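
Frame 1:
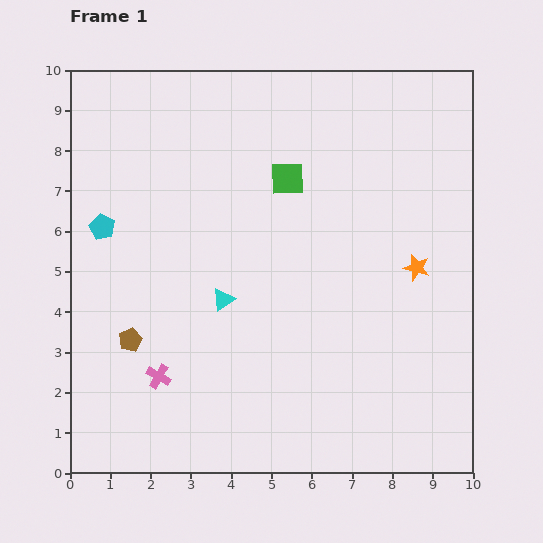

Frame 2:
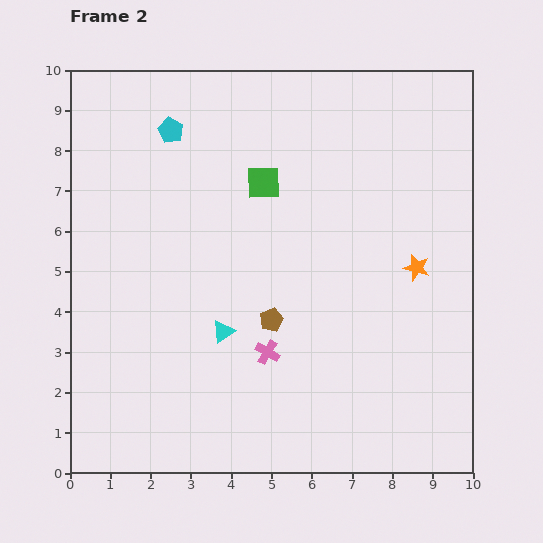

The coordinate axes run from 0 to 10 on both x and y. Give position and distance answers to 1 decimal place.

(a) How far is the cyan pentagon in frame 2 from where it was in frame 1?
2.9

The cyan pentagon moved from (0.8, 6.1) to (2.5, 8.5), a distance of √(1.7² + 2.4²) ≈ 2.9.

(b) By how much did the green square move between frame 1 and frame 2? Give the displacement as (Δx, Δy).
(-0.6, -0.1)

The green square was at (5.4, 7.3) in frame 1 and (4.8, 7.2) in frame 2.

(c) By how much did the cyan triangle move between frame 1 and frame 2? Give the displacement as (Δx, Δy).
(0.0, -0.8)

The cyan triangle was at (3.8, 4.3) in frame 1 and (3.8, 3.5) in frame 2.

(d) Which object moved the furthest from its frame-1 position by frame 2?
the brown pentagon

(moved 3.5; next 2.9)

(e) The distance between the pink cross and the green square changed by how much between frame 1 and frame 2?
-1.7

Distance in frame 1: 5.9. Distance in frame 2: 4.2.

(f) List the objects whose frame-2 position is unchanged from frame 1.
the orange star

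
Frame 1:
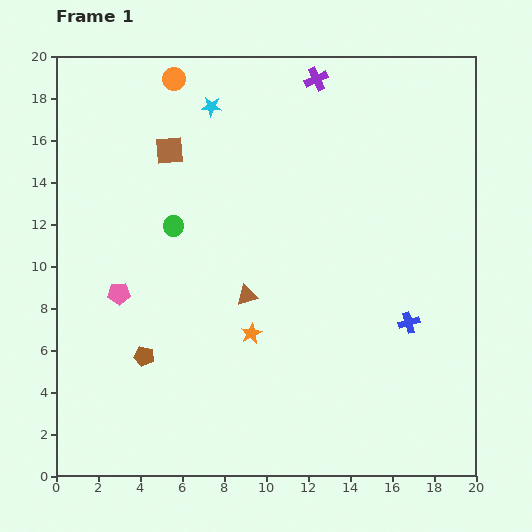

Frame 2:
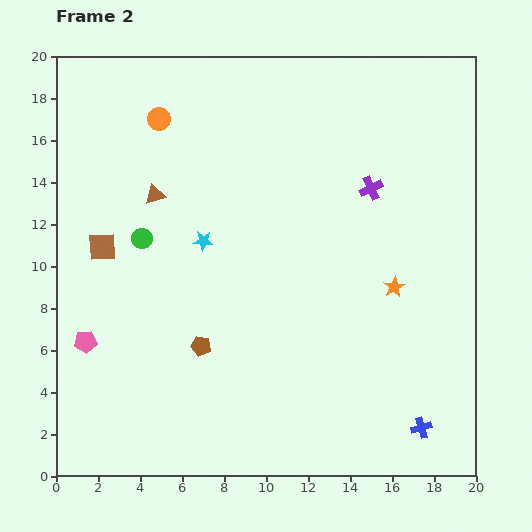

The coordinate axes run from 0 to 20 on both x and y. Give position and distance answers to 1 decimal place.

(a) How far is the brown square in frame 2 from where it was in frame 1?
5.6

The brown square moved from (5.4, 15.5) to (2.2, 10.9), a distance of √(3.2² + 4.6²) ≈ 5.6.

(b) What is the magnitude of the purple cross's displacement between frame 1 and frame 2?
5.8

The purple cross moved from (12.4, 18.9) to (15.0, 13.7), a distance of √(2.6² + 5.2²) ≈ 5.8.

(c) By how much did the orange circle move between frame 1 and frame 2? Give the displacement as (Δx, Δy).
(-0.7, -1.9)

The orange circle was at (5.6, 18.9) in frame 1 and (4.9, 17.0) in frame 2.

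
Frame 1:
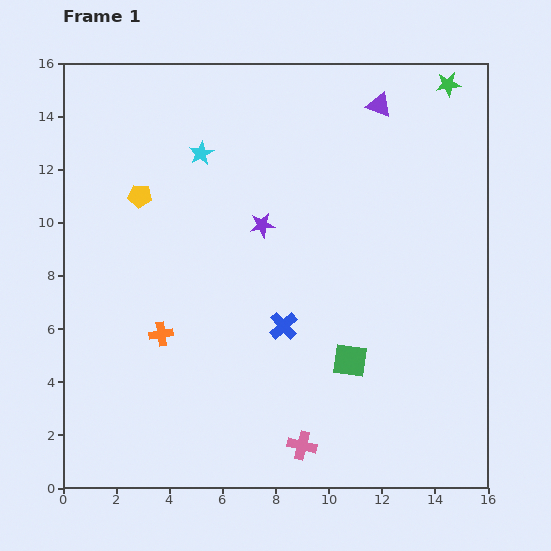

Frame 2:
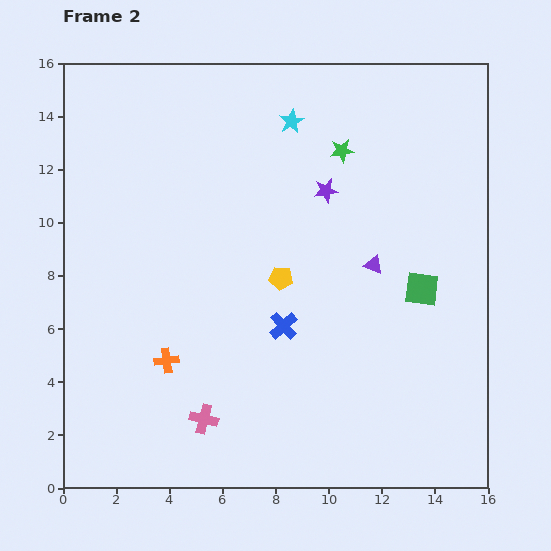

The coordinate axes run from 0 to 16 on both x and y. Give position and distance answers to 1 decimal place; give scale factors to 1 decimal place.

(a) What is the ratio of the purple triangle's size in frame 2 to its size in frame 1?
0.8×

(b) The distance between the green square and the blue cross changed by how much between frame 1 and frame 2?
+2.6

Distance in frame 1: 2.8. Distance in frame 2: 5.4.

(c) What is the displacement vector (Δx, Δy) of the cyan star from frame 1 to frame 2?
(3.4, 1.2)

The cyan star was at (5.2, 12.6) in frame 1 and (8.6, 13.8) in frame 2.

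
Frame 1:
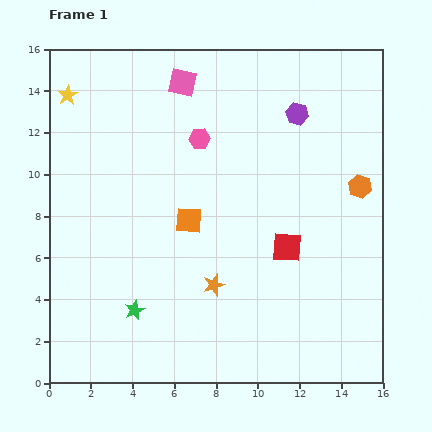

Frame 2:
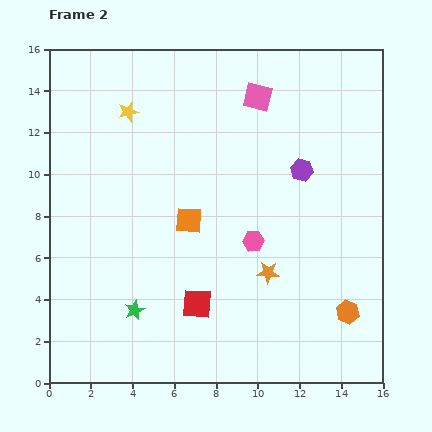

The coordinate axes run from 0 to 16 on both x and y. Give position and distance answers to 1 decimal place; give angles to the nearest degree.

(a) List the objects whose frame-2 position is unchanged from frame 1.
the green star, the orange square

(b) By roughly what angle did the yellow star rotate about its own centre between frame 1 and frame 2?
18° clockwise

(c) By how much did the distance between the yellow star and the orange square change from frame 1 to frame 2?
-2.3

Distance in frame 1: 8.3. Distance in frame 2: 6.0.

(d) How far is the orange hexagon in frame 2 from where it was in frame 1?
6.0

The orange hexagon moved from (14.9, 9.4) to (14.3, 3.4), a distance of √(0.6² + 6.0²) ≈ 6.0.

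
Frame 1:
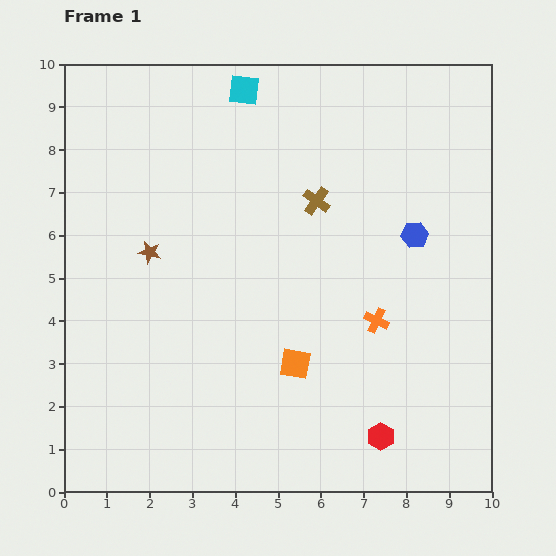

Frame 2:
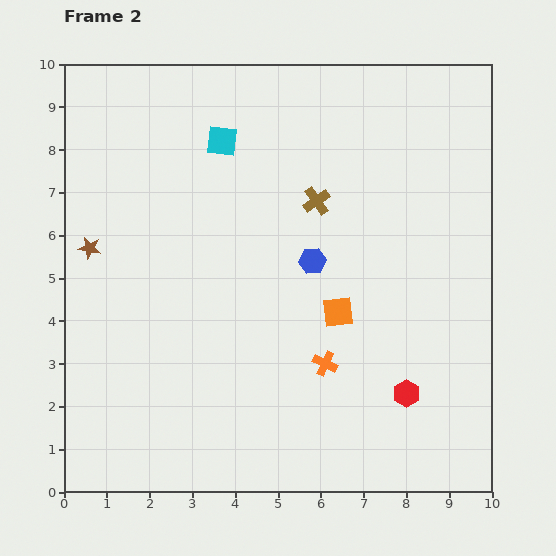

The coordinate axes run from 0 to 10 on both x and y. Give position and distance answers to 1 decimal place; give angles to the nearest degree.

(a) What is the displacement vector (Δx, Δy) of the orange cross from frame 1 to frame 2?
(-1.2, -1.0)

The orange cross was at (7.3, 4.0) in frame 1 and (6.1, 3.0) in frame 2.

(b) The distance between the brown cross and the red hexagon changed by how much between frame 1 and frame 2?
-0.7

Distance in frame 1: 5.7. Distance in frame 2: 5.0.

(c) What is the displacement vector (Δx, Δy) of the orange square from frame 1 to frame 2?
(1.0, 1.2)

The orange square was at (5.4, 3.0) in frame 1 and (6.4, 4.2) in frame 2.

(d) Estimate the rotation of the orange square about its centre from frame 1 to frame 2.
17° counter-clockwise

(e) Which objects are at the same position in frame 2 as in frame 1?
the brown cross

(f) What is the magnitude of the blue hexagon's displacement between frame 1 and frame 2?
2.5

The blue hexagon moved from (8.2, 6.0) to (5.8, 5.4), a distance of √(2.4² + 0.6²) ≈ 2.5.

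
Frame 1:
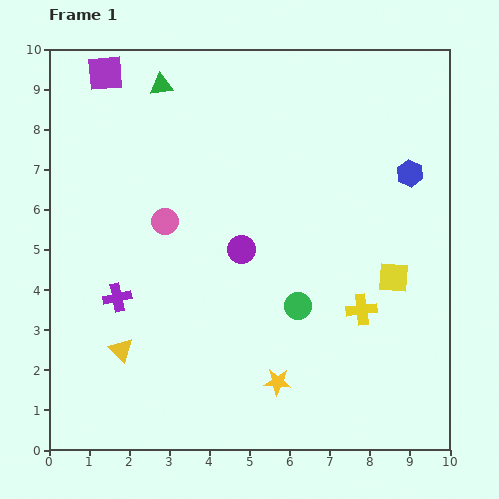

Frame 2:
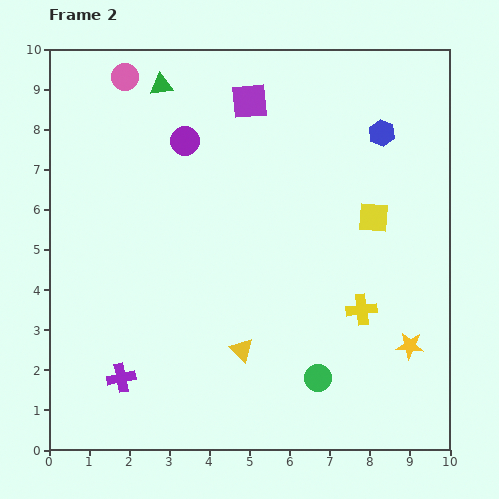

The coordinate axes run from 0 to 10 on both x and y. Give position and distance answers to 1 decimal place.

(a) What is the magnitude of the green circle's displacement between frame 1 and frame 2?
1.9

The green circle moved from (6.2, 3.6) to (6.7, 1.8), a distance of √(0.5² + 1.8²) ≈ 1.9.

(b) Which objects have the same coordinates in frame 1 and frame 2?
the yellow cross, the green triangle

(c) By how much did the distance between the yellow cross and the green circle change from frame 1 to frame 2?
+0.4

Distance in frame 1: 1.6. Distance in frame 2: 2.0.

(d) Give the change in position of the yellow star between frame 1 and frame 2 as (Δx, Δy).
(3.3, 0.9)

The yellow star was at (5.7, 1.7) in frame 1 and (9.0, 2.6) in frame 2.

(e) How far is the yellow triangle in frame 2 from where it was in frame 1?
3.0

The yellow triangle moved from (1.8, 2.5) to (4.8, 2.5), a distance of √(3.0² + 0.0²) ≈ 3.0.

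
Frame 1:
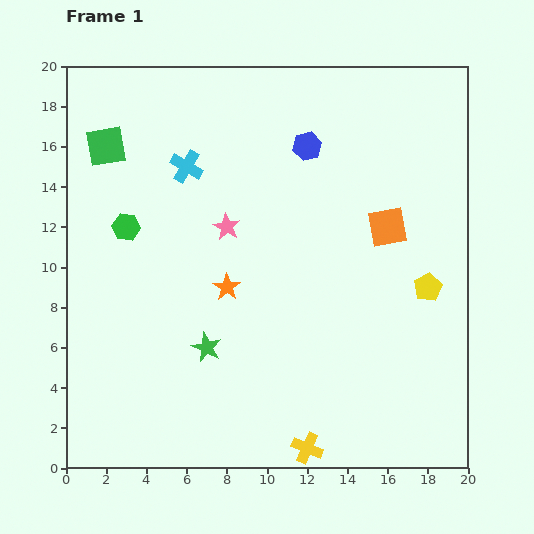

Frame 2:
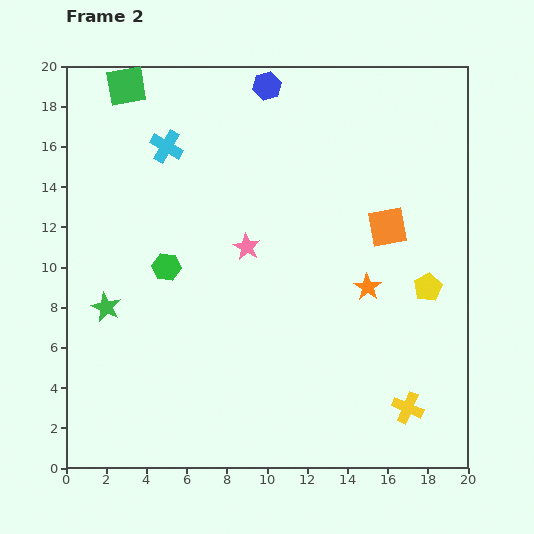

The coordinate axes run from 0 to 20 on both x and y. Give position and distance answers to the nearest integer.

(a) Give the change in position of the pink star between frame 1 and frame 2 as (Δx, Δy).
(1, -1)

The pink star was at (8, 12) in frame 1 and (9, 11) in frame 2.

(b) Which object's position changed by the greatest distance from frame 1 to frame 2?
the orange star

(moved 7; next 5)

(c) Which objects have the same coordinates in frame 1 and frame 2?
the orange square, the yellow pentagon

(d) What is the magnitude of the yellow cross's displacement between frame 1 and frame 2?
5

The yellow cross moved from (12, 1) to (17, 3), a distance of √(5² + 2²) ≈ 5.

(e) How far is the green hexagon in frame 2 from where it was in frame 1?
3

The green hexagon moved from (3, 12) to (5, 10), a distance of √(2² + 2²) ≈ 3.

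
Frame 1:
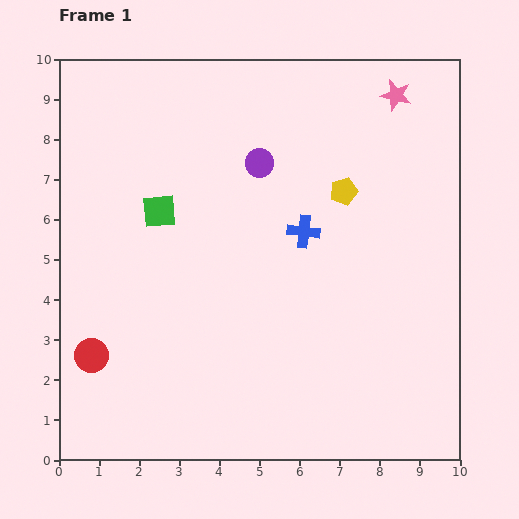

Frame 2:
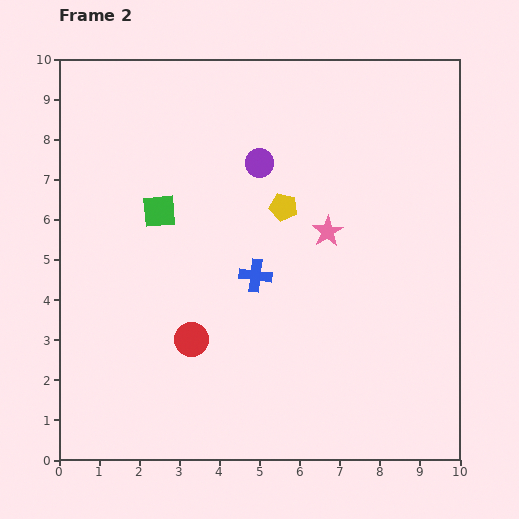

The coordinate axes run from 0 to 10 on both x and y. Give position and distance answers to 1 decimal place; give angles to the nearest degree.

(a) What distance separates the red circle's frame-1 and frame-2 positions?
2.5

The red circle moved from (0.8, 2.6) to (3.3, 3.0), a distance of √(2.5² + 0.4²) ≈ 2.5.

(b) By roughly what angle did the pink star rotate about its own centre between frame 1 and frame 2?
27° clockwise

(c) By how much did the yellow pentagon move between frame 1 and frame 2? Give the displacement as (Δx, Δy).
(-1.5, -0.4)

The yellow pentagon was at (7.1, 6.7) in frame 1 and (5.6, 6.3) in frame 2.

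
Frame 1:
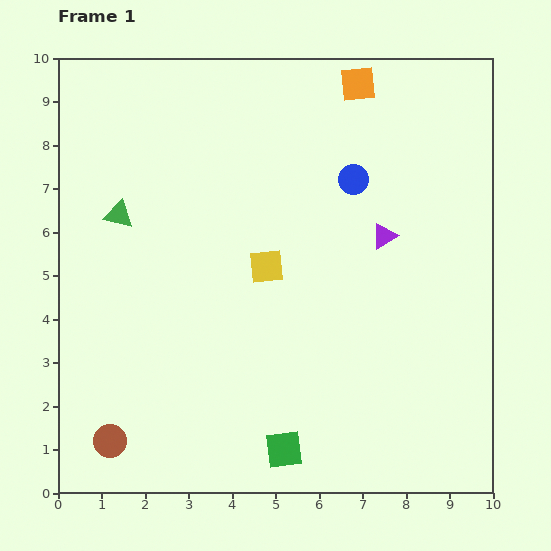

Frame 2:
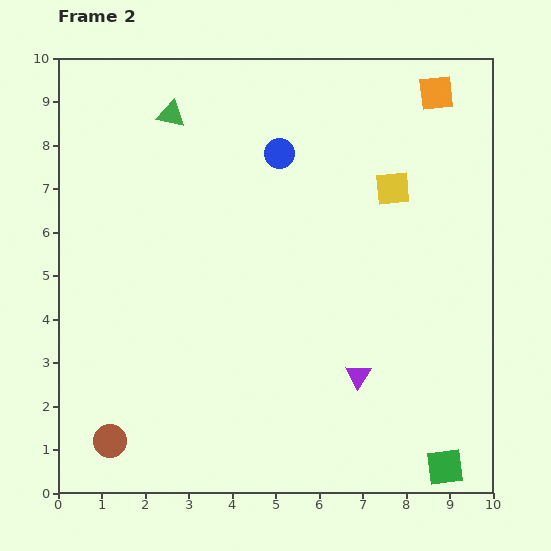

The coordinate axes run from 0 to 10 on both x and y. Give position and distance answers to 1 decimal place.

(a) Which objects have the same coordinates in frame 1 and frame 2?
the brown circle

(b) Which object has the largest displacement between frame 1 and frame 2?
the green square

(moved 3.7; next 3.4)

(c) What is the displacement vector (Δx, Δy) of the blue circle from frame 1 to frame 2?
(-1.7, 0.6)

The blue circle was at (6.8, 7.2) in frame 1 and (5.1, 7.8) in frame 2.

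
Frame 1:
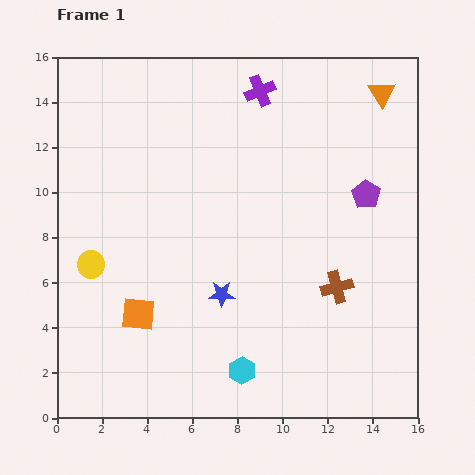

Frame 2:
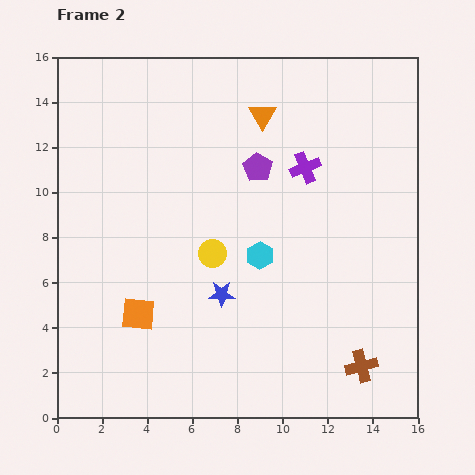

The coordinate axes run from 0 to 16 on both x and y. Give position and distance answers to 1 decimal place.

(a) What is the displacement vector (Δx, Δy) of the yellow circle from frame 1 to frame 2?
(5.4, 0.5)

The yellow circle was at (1.5, 6.8) in frame 1 and (6.9, 7.3) in frame 2.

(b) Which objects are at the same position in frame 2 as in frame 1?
the orange square, the blue star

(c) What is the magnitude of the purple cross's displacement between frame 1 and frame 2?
3.9

The purple cross moved from (9.0, 14.5) to (11.0, 11.1), a distance of √(2.0² + 3.4²) ≈ 3.9.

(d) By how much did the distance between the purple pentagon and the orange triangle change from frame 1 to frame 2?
-2.3

Distance in frame 1: 4.6. Distance in frame 2: 2.3.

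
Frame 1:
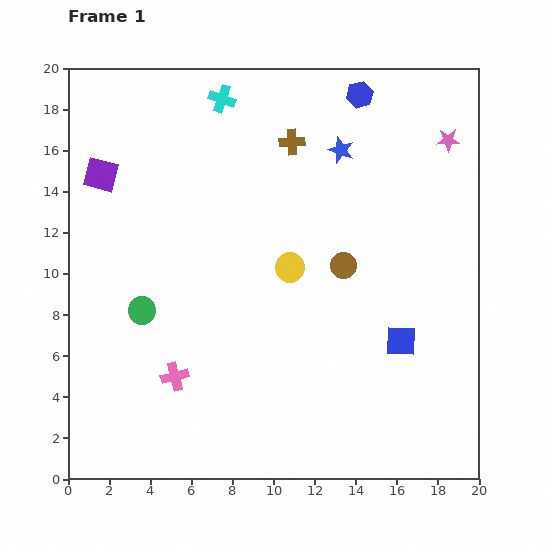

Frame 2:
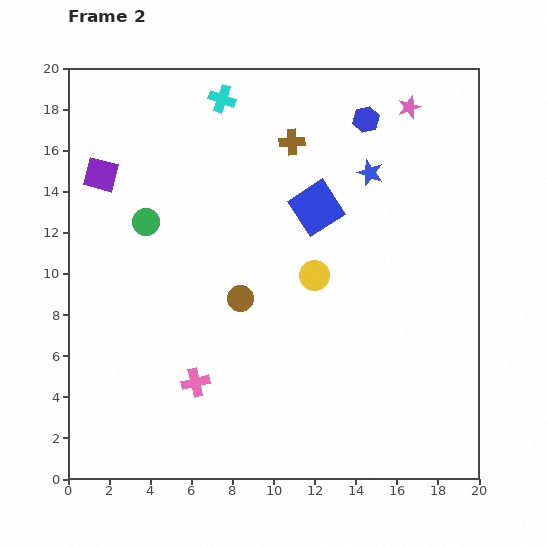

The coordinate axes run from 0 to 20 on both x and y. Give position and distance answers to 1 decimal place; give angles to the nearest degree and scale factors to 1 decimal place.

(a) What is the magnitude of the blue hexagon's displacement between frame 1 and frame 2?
1.2

The blue hexagon moved from (14.2, 18.7) to (14.5, 17.5), a distance of √(0.3² + 1.2²) ≈ 1.2.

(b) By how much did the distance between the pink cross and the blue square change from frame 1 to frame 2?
-0.8

Distance in frame 1: 11.1. Distance in frame 2: 10.3.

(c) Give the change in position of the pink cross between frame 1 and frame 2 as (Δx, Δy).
(1.0, -0.3)

The pink cross was at (5.2, 5.0) in frame 1 and (6.2, 4.7) in frame 2.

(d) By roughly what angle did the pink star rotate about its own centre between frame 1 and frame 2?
17° counter-clockwise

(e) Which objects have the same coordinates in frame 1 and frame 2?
the purple square, the cyan cross, the brown cross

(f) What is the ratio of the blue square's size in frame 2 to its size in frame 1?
1.6×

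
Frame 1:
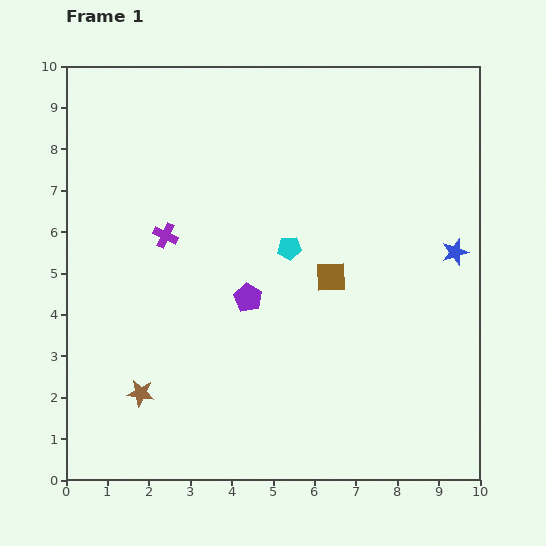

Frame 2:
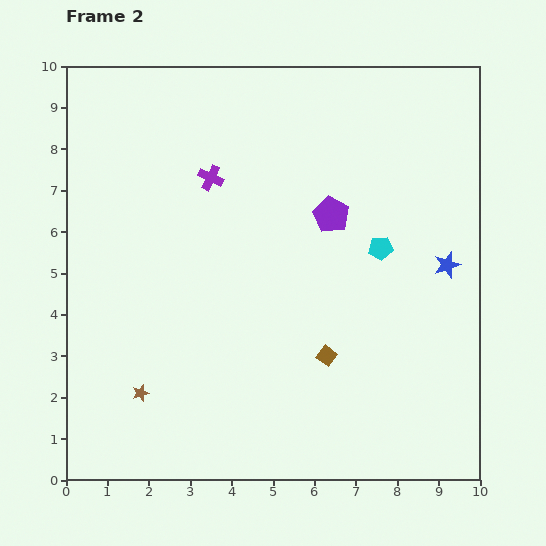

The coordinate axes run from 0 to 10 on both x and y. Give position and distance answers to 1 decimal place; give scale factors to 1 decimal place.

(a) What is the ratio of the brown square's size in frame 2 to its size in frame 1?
0.6×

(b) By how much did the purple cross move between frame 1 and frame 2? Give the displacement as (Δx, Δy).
(1.1, 1.4)

The purple cross was at (2.4, 5.9) in frame 1 and (3.5, 7.3) in frame 2.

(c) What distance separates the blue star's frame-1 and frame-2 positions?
0.4

The blue star moved from (9.4, 5.5) to (9.2, 5.2), a distance of √(0.2² + 0.3²) ≈ 0.4.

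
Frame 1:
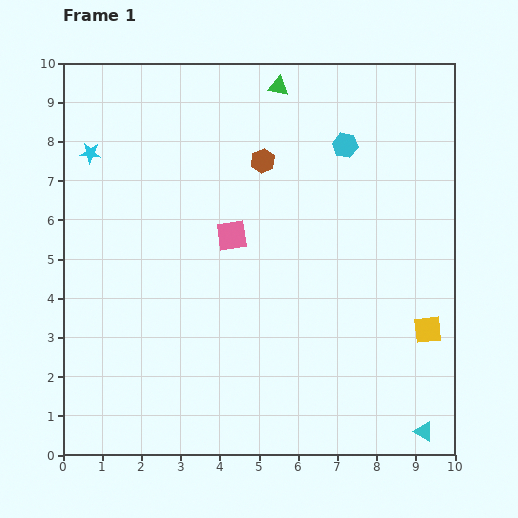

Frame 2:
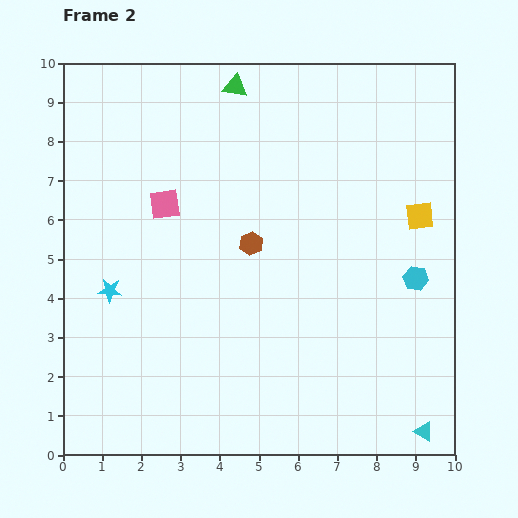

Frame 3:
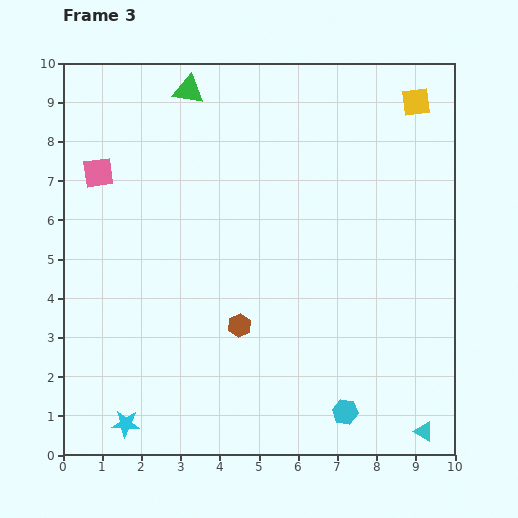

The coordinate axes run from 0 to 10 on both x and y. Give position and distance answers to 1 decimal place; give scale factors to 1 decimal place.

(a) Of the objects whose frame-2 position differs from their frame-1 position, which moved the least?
the green triangle

(moved 1.1)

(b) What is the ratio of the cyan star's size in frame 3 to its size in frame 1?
1.3×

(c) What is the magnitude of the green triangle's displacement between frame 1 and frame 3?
2.3

The green triangle moved from (5.5, 9.4) to (3.2, 9.3), a distance of √(2.3² + 0.1²) ≈ 2.3.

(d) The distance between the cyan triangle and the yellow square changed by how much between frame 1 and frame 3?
+5.8

Distance in frame 1: 2.6. Distance in frame 3: 8.4.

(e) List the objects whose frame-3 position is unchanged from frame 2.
the cyan triangle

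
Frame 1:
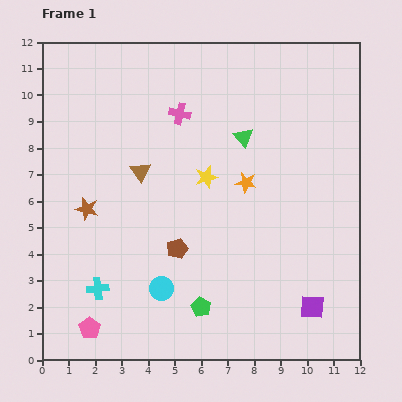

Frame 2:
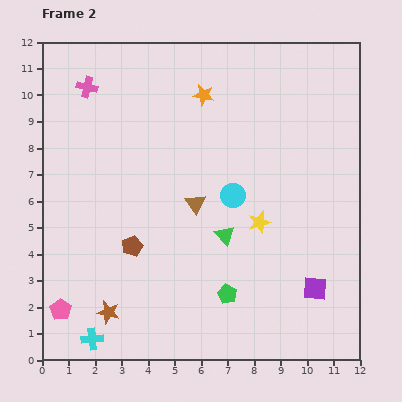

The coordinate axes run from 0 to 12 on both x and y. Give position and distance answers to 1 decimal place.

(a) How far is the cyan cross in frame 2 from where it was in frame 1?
1.9

The cyan cross moved from (2.1, 2.7) to (1.9, 0.8), a distance of √(0.2² + 1.9²) ≈ 1.9.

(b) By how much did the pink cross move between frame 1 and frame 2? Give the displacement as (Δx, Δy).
(-3.5, 1.0)

The pink cross was at (5.2, 9.3) in frame 1 and (1.7, 10.3) in frame 2.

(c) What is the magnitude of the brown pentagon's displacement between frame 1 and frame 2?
1.7

The brown pentagon moved from (5.1, 4.2) to (3.4, 4.3), a distance of √(1.7² + 0.1²) ≈ 1.7.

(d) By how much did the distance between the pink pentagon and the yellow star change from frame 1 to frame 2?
+1.0

Distance in frame 1: 7.2. Distance in frame 2: 8.2.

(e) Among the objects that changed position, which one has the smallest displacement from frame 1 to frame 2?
the purple square

(moved 0.7)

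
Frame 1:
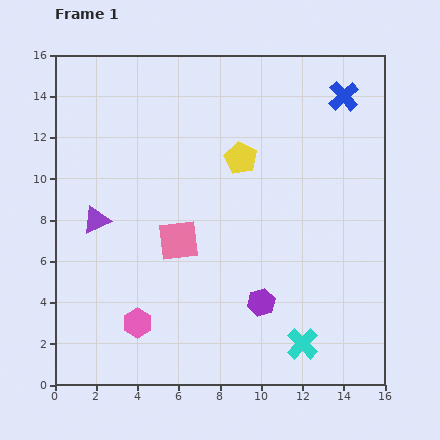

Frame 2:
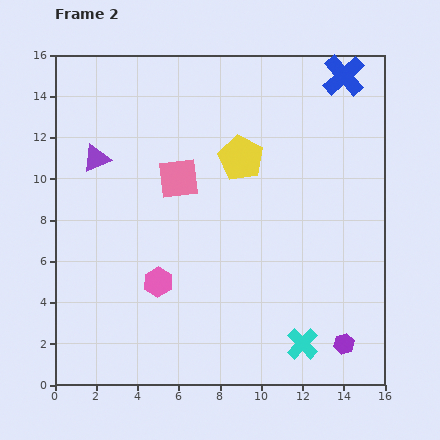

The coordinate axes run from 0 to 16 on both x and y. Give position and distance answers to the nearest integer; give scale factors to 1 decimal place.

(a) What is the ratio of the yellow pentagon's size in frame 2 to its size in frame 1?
1.4×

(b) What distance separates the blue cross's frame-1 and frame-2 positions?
1

The blue cross moved from (14, 14) to (14, 15), a distance of √(0² + 1²) ≈ 1.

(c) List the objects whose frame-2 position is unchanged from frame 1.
the yellow pentagon, the cyan cross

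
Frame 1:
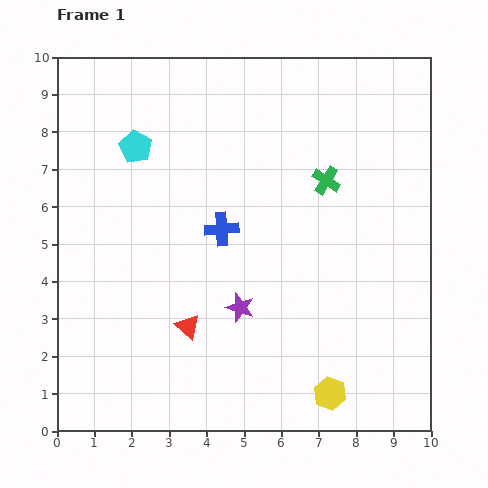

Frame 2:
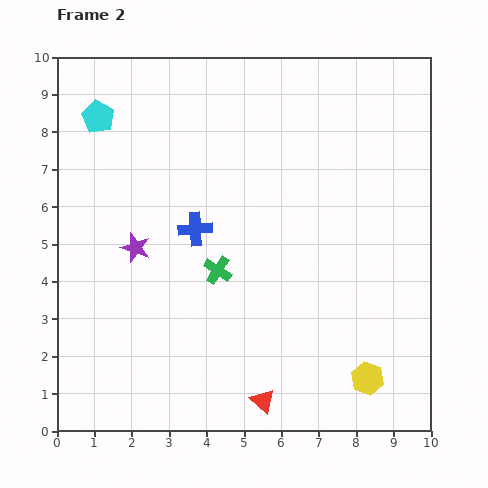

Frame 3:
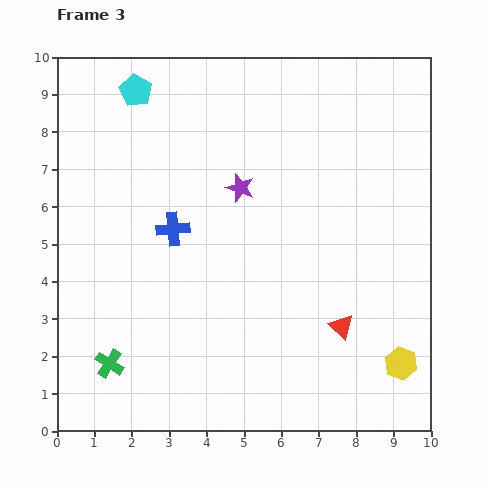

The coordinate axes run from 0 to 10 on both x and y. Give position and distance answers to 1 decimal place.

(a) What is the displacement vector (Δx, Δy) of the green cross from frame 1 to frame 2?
(-2.9, -2.4)

The green cross was at (7.2, 6.7) in frame 1 and (4.3, 4.3) in frame 2.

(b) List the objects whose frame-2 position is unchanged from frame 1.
none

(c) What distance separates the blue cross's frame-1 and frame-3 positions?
1.3

The blue cross moved from (4.4, 5.4) to (3.1, 5.4), a distance of √(1.3² + 0.0²) ≈ 1.3.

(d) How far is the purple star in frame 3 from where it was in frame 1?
3.2

The purple star moved from (4.9, 3.3) to (4.9, 6.5), a distance of √(0.0² + 3.2²) ≈ 3.2.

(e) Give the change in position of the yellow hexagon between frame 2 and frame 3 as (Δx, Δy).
(0.9, 0.4)

The yellow hexagon was at (8.3, 1.4) in frame 2 and (9.2, 1.8) in frame 3.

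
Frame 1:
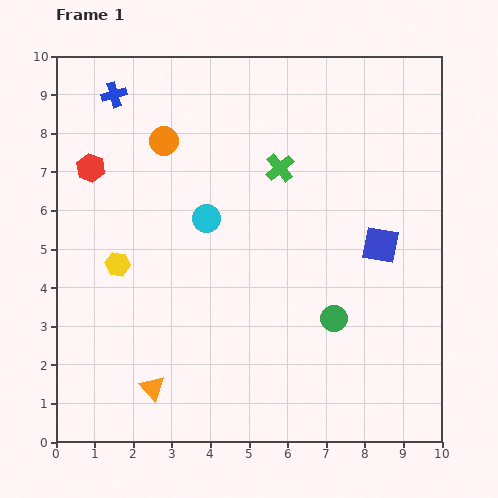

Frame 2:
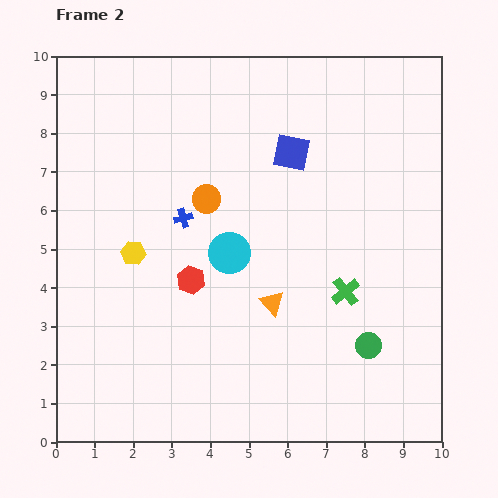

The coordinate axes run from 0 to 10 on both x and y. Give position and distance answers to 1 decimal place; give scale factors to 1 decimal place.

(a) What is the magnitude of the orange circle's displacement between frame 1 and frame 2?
1.9

The orange circle moved from (2.8, 7.8) to (3.9, 6.3), a distance of √(1.1² + 1.5²) ≈ 1.9.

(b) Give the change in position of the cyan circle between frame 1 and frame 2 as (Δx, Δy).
(0.6, -0.9)

The cyan circle was at (3.9, 5.8) in frame 1 and (4.5, 4.9) in frame 2.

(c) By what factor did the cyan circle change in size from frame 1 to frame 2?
1.5×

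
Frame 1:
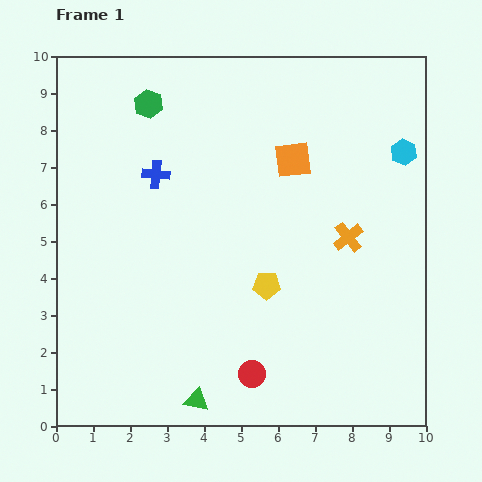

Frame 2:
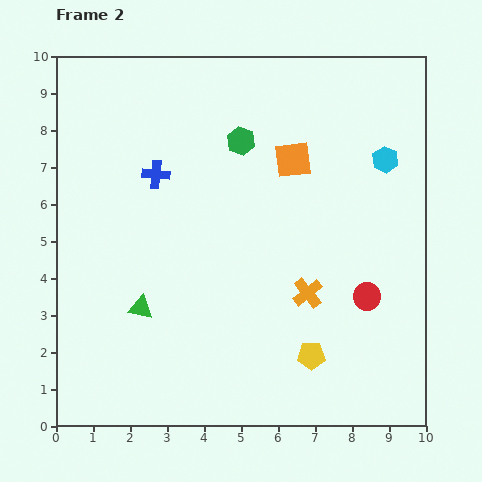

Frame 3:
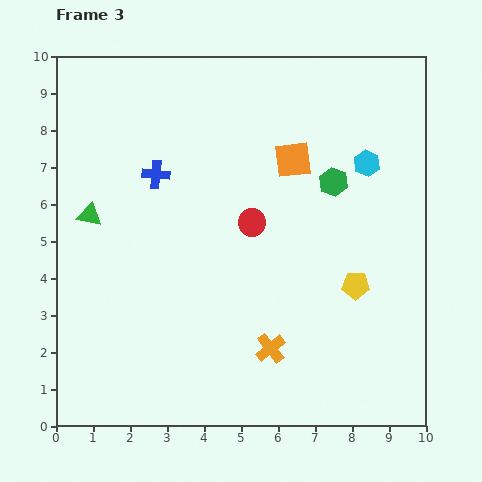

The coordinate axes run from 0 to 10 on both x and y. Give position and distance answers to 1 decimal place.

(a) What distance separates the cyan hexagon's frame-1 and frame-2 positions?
0.5

The cyan hexagon moved from (9.4, 7.4) to (8.9, 7.2), a distance of √(0.5² + 0.2²) ≈ 0.5.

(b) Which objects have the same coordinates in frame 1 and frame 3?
the orange square, the blue cross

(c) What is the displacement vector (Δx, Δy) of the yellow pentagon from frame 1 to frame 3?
(2.4, 0.0)

The yellow pentagon was at (5.7, 3.8) in frame 1 and (8.1, 3.8) in frame 3.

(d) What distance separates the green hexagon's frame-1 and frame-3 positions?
5.4

The green hexagon moved from (2.5, 8.7) to (7.5, 6.6), a distance of √(5.0² + 2.1²) ≈ 5.4.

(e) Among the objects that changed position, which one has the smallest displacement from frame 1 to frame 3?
the cyan hexagon

(moved 1.0)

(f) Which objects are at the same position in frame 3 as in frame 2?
the orange square, the blue cross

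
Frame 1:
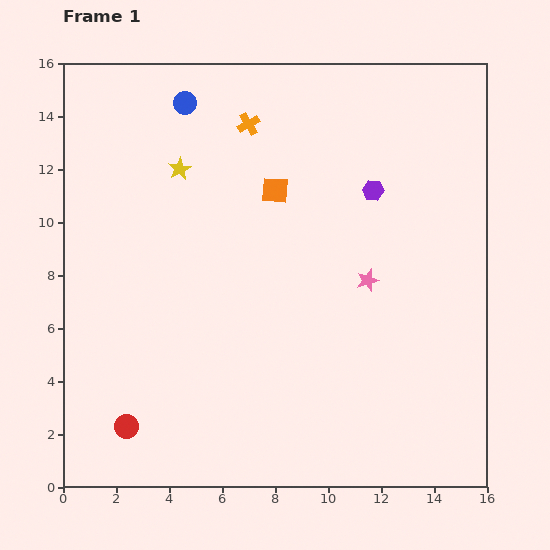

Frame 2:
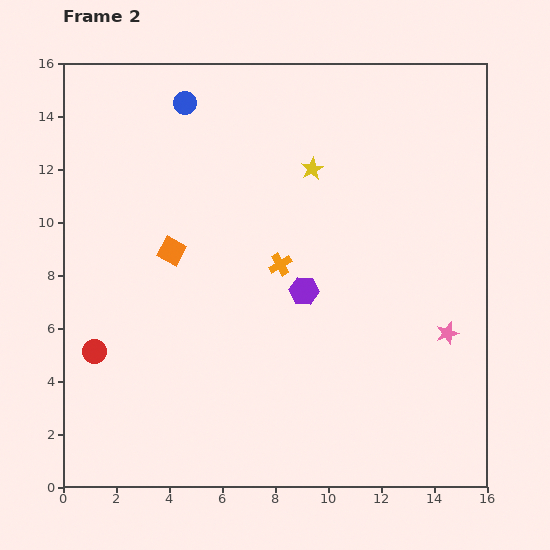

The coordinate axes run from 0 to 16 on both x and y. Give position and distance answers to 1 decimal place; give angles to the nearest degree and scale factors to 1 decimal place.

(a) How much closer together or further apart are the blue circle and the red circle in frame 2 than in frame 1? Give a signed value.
-2.4

Distance in frame 1: 12.4. Distance in frame 2: 10.0.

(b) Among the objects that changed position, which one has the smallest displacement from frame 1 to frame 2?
the red circle

(moved 3.0)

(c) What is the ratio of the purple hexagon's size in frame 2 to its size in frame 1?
1.4×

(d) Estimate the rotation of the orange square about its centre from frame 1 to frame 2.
24° clockwise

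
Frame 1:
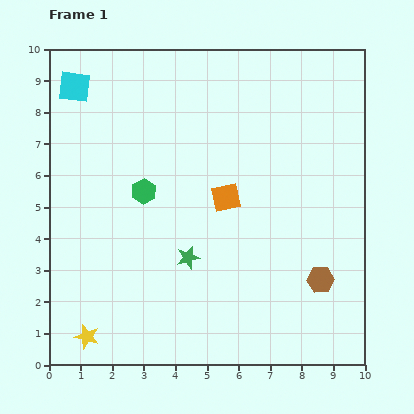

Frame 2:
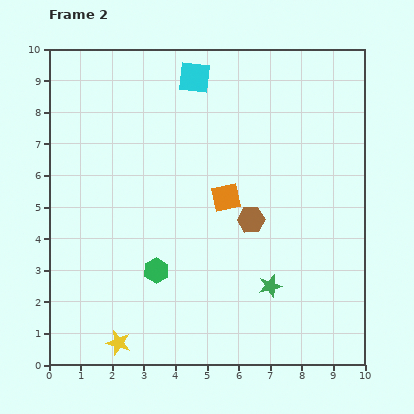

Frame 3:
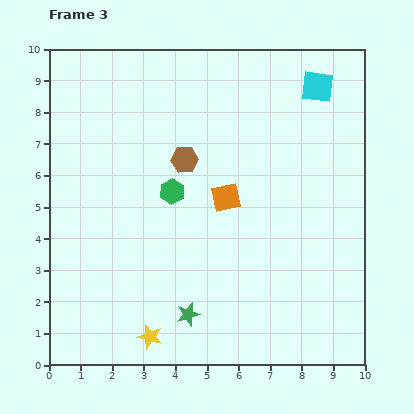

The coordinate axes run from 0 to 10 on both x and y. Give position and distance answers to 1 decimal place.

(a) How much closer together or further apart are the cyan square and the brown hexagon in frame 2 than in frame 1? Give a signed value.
-5.1

Distance in frame 1: 9.9. Distance in frame 2: 4.8.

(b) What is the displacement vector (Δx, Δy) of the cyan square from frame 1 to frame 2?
(3.8, 0.3)

The cyan square was at (0.8, 8.8) in frame 1 and (4.6, 9.1) in frame 2.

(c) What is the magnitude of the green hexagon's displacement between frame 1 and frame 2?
2.5

The green hexagon moved from (3.0, 5.5) to (3.4, 3.0), a distance of √(0.4² + 2.5²) ≈ 2.5.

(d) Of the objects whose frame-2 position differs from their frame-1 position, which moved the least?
the yellow star

(moved 1.0)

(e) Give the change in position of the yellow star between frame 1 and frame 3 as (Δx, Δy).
(2.0, 0.0)

The yellow star was at (1.2, 0.9) in frame 1 and (3.2, 0.9) in frame 3.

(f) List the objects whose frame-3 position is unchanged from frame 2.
the orange square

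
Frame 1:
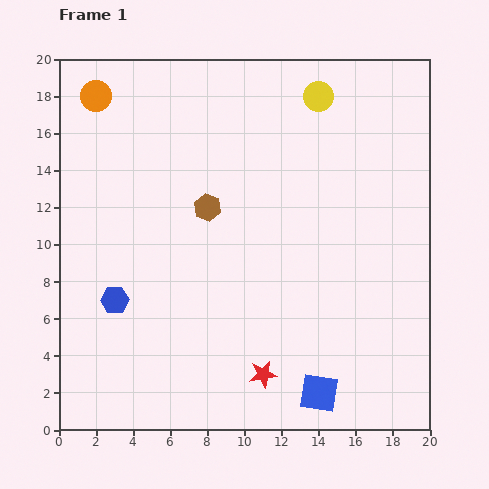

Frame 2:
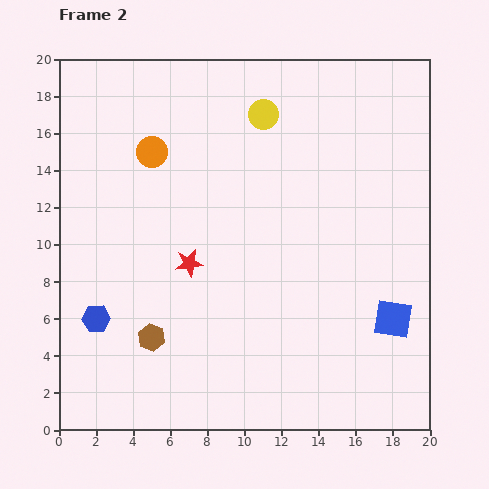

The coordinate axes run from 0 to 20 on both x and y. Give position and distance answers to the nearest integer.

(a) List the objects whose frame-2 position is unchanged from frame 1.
none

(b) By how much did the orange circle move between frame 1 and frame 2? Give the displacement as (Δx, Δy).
(3, -3)

The orange circle was at (2, 18) in frame 1 and (5, 15) in frame 2.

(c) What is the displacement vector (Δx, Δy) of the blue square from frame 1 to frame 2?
(4, 4)

The blue square was at (14, 2) in frame 1 and (18, 6) in frame 2.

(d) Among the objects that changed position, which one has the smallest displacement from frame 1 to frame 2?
the blue hexagon

(moved 1)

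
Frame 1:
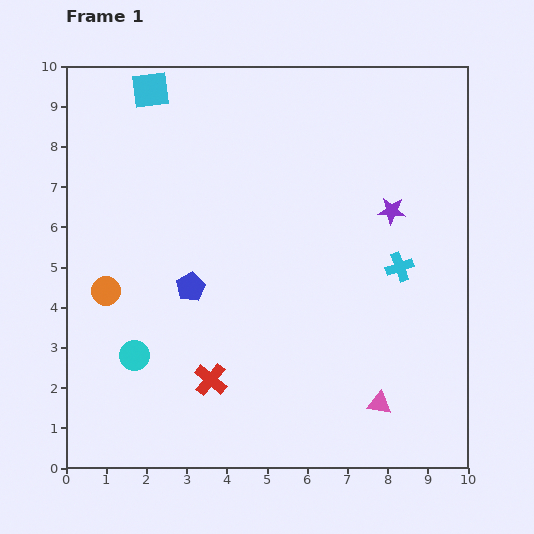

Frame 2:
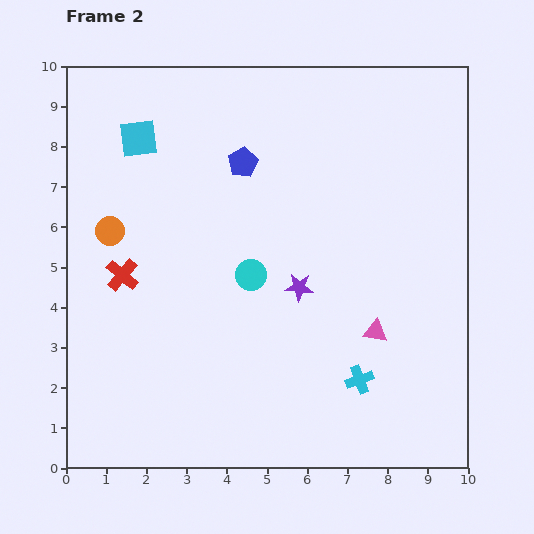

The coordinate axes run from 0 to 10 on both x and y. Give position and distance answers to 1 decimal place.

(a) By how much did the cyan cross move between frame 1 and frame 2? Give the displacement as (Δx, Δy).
(-1.0, -2.8)

The cyan cross was at (8.3, 5.0) in frame 1 and (7.3, 2.2) in frame 2.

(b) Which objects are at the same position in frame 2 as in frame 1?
none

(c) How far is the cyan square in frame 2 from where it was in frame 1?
1.2

The cyan square moved from (2.1, 9.4) to (1.8, 8.2), a distance of √(0.3² + 1.2²) ≈ 1.2.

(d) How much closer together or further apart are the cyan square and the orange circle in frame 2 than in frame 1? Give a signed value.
-2.7

Distance in frame 1: 5.1. Distance in frame 2: 2.4.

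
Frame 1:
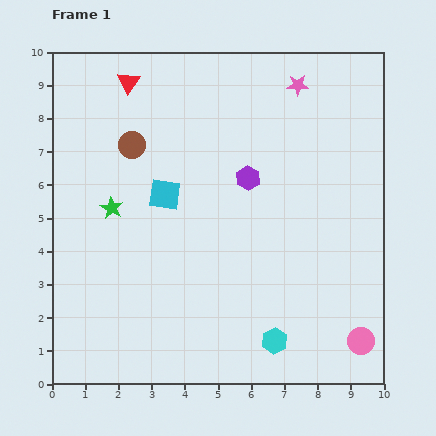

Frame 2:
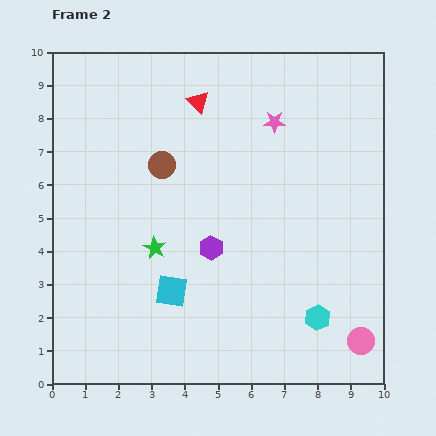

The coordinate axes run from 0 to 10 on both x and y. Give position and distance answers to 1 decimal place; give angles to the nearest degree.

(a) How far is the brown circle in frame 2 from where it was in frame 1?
1.1

The brown circle moved from (2.4, 7.2) to (3.3, 6.6), a distance of √(0.9² + 0.6²) ≈ 1.1.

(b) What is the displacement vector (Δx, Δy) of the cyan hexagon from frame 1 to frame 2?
(1.3, 0.7)

The cyan hexagon was at (6.7, 1.3) in frame 1 and (8.0, 2.0) in frame 2.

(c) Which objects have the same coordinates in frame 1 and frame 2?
the pink circle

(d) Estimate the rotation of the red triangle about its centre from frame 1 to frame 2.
20° counter-clockwise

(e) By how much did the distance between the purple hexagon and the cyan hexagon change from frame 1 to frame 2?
-1.2

Distance in frame 1: 5.0. Distance in frame 2: 3.8.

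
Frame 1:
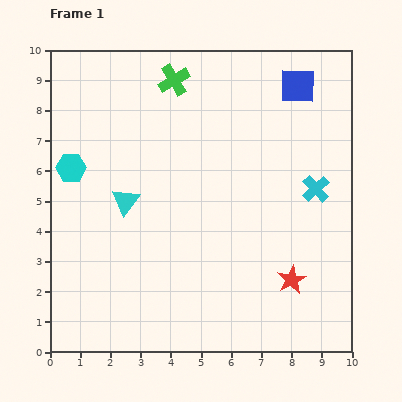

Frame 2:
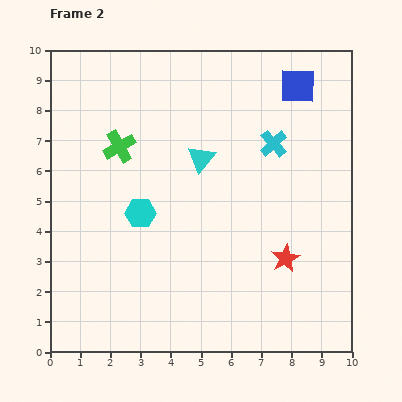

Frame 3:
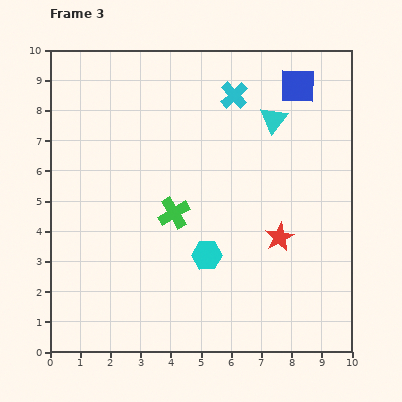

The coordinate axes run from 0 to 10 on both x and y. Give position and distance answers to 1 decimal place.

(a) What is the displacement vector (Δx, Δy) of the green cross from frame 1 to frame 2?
(-1.8, -2.2)

The green cross was at (4.1, 9.0) in frame 1 and (2.3, 6.8) in frame 2.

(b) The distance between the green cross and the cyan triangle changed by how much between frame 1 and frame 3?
+0.2

Distance in frame 1: 4.3. Distance in frame 3: 4.5.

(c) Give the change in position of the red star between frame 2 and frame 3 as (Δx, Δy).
(-0.2, 0.7)

The red star was at (7.8, 3.1) in frame 2 and (7.6, 3.8) in frame 3.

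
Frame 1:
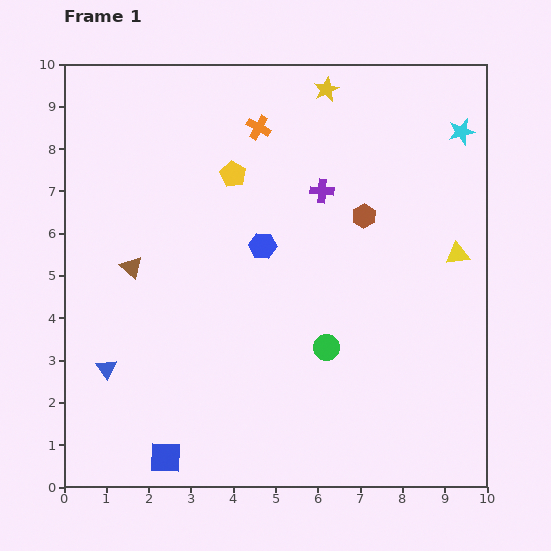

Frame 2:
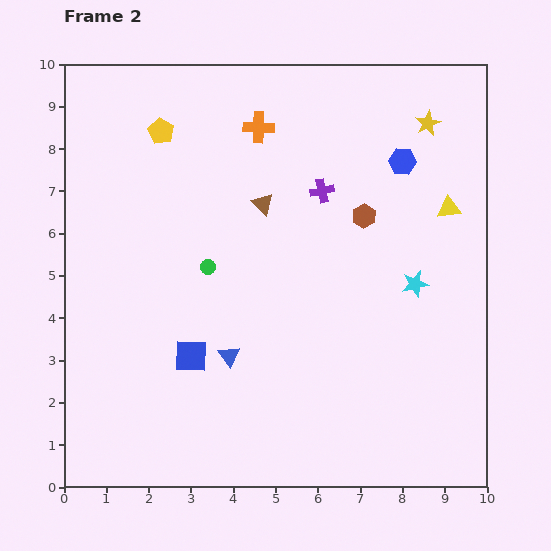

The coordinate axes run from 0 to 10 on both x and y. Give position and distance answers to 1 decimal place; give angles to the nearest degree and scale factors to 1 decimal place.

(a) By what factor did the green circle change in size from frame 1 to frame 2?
0.6×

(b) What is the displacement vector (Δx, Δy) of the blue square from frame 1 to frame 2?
(0.6, 2.4)

The blue square was at (2.4, 0.7) in frame 1 and (3.0, 3.1) in frame 2.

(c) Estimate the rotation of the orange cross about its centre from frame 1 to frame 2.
27° counter-clockwise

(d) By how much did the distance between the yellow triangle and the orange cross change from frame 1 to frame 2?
-0.7

Distance in frame 1: 5.6. Distance in frame 2: 4.9.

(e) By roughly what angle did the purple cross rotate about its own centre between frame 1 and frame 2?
15° counter-clockwise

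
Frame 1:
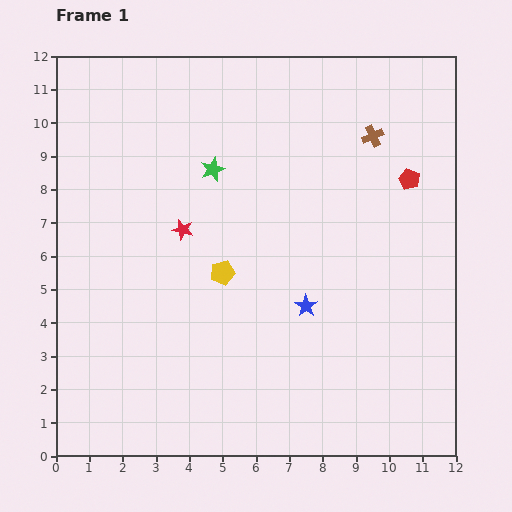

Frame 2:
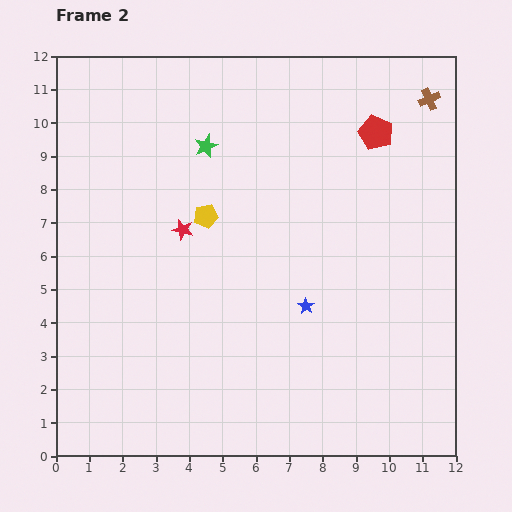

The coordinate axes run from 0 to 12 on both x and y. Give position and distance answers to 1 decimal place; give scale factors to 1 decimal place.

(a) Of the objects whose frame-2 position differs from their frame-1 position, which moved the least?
the green star

(moved 0.7)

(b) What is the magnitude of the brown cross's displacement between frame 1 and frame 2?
2.0

The brown cross moved from (9.5, 9.6) to (11.2, 10.7), a distance of √(1.7² + 1.1²) ≈ 2.0.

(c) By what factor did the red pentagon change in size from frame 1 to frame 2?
1.6×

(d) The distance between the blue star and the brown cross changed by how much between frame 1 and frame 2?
+1.7

Distance in frame 1: 5.5. Distance in frame 2: 7.2.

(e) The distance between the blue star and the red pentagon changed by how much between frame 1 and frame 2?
+0.7

Distance in frame 1: 4.9. Distance in frame 2: 5.6.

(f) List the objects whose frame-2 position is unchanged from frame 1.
the blue star, the red star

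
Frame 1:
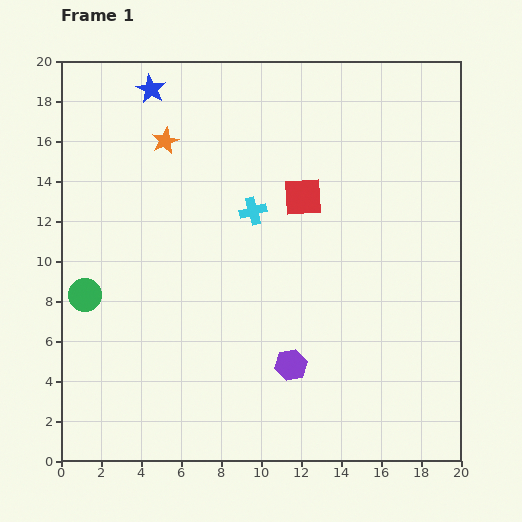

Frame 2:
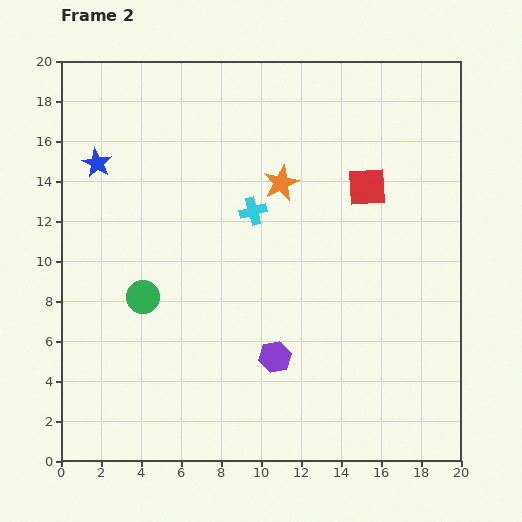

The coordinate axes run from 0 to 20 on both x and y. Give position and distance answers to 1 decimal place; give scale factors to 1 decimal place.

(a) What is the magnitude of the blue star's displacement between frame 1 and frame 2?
4.6

The blue star moved from (4.5, 18.6) to (1.8, 14.9), a distance of √(2.7² + 3.7²) ≈ 4.6.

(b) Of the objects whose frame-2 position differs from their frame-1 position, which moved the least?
the purple hexagon

(moved 0.9)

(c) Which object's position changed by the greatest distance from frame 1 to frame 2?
the orange star

(moved 6.2; next 4.6)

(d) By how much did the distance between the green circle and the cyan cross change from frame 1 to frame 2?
-2.4

Distance in frame 1: 9.4. Distance in frame 2: 7.0.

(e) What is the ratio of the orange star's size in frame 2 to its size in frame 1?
1.3×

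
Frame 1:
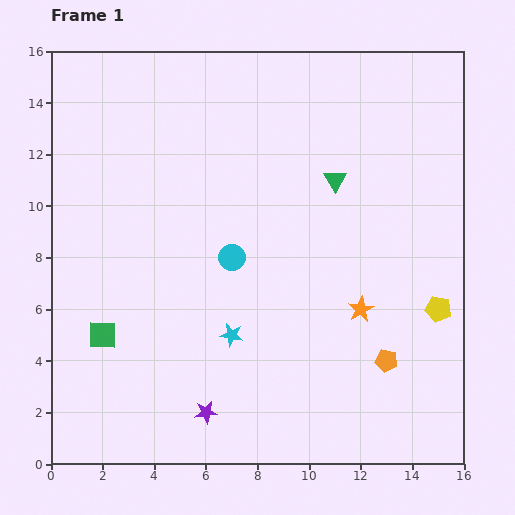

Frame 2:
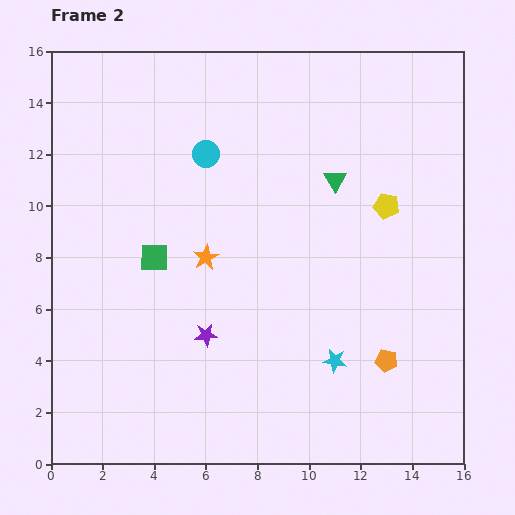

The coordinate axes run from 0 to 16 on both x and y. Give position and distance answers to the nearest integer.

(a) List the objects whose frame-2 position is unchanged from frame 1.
the orange pentagon, the green triangle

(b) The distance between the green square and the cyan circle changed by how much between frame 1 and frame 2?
-2

Distance in frame 1: 6. Distance in frame 2: 4.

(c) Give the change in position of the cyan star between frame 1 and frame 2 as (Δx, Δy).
(4, -1)

The cyan star was at (7, 5) in frame 1 and (11, 4) in frame 2.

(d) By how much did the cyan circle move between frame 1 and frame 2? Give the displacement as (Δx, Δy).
(-1, 4)

The cyan circle was at (7, 8) in frame 1 and (6, 12) in frame 2.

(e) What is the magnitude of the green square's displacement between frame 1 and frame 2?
4

The green square moved from (2, 5) to (4, 8), a distance of √(2² + 3²) ≈ 4.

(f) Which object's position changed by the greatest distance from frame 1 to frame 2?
the orange star

(moved 6; next 4)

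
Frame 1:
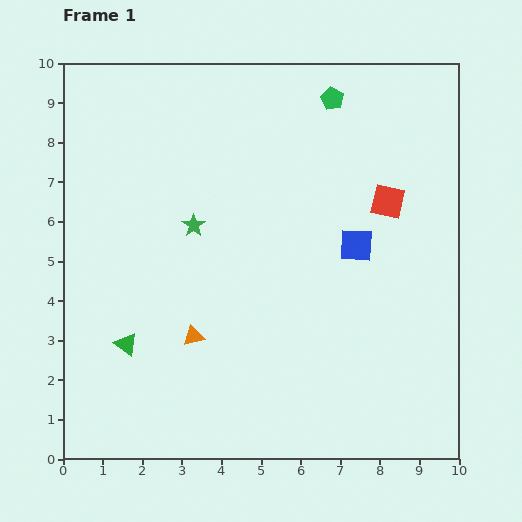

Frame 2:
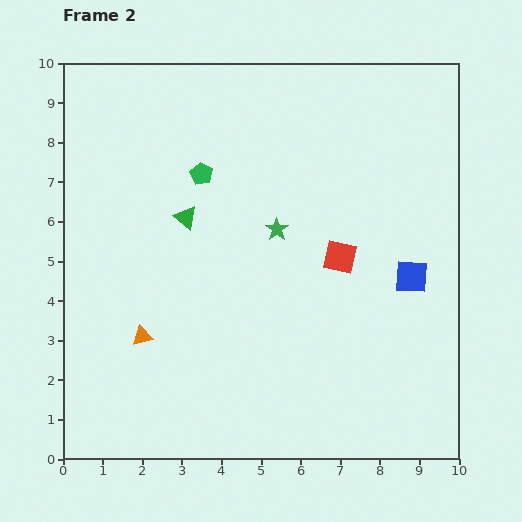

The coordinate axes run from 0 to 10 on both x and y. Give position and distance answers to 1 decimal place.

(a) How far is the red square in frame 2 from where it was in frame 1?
1.8

The red square moved from (8.2, 6.5) to (7.0, 5.1), a distance of √(1.2² + 1.4²) ≈ 1.8.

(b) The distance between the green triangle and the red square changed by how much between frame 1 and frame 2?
-3.5

Distance in frame 1: 7.5. Distance in frame 2: 4.0.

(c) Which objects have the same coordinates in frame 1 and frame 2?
none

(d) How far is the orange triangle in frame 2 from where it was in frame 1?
1.3

The orange triangle moved from (3.3, 3.1) to (2.0, 3.1), a distance of √(1.3² + 0.0²) ≈ 1.3.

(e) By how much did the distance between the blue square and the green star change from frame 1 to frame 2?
-0.5

Distance in frame 1: 4.1. Distance in frame 2: 3.6.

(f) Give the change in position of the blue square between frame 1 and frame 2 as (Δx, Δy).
(1.4, -0.8)

The blue square was at (7.4, 5.4) in frame 1 and (8.8, 4.6) in frame 2.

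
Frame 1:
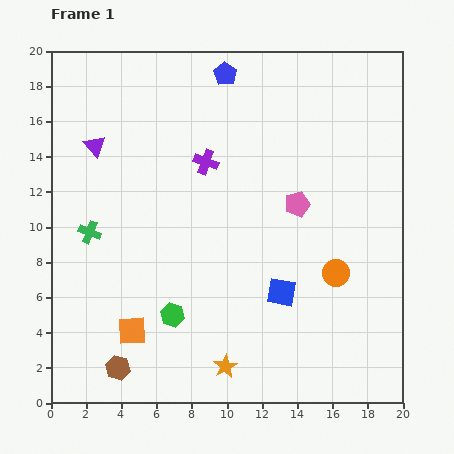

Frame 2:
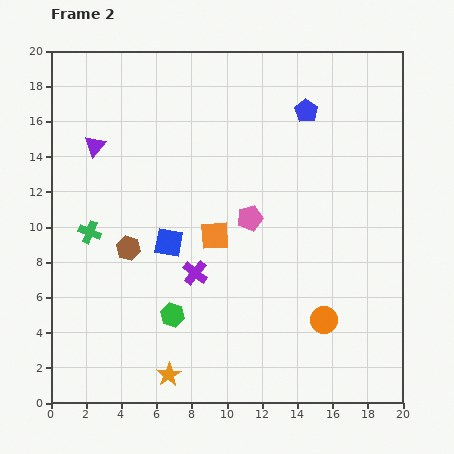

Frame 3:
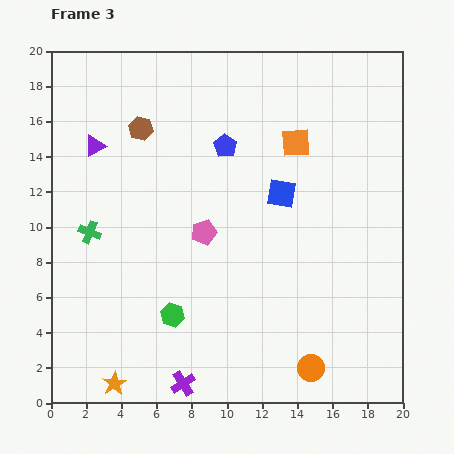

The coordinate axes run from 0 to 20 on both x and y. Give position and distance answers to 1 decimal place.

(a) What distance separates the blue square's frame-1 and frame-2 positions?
7.0

The blue square moved from (13.1, 6.3) to (6.7, 9.1), a distance of √(6.4² + 2.8²) ≈ 7.0.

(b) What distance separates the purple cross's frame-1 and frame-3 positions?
12.7

The purple cross moved from (8.8, 13.7) to (7.5, 1.1), a distance of √(1.3² + 12.6²) ≈ 12.7.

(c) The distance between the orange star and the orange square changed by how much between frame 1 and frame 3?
+11.4

Distance in frame 1: 5.7. Distance in frame 3: 17.1.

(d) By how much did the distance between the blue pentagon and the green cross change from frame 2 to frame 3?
-5.0

Distance in frame 2: 14.1. Distance in frame 3: 9.1.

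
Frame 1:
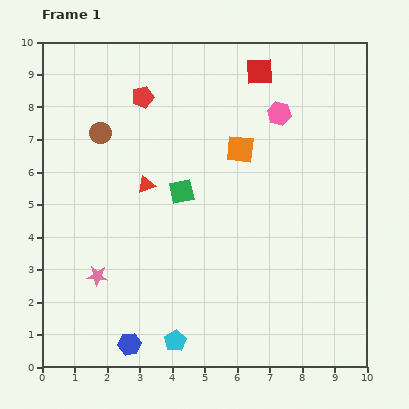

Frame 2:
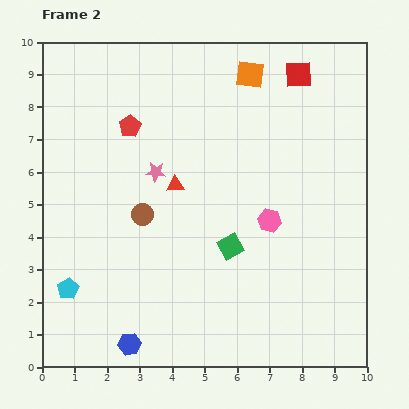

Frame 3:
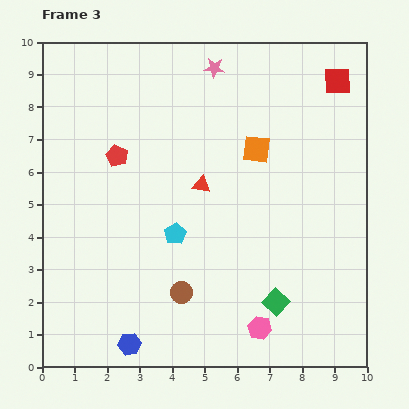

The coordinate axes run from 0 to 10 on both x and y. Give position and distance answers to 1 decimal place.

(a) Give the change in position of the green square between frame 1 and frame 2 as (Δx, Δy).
(1.5, -1.7)

The green square was at (4.3, 5.4) in frame 1 and (5.8, 3.7) in frame 2.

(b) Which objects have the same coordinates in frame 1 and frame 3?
the blue hexagon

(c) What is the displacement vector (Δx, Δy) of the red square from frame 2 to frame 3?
(1.2, -0.2)

The red square was at (7.9, 9.0) in frame 2 and (9.1, 8.8) in frame 3.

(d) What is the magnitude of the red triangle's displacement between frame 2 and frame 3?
0.8

The red triangle moved from (4.1, 5.6) to (4.9, 5.6), a distance of √(0.8² + 0.0²) ≈ 0.8.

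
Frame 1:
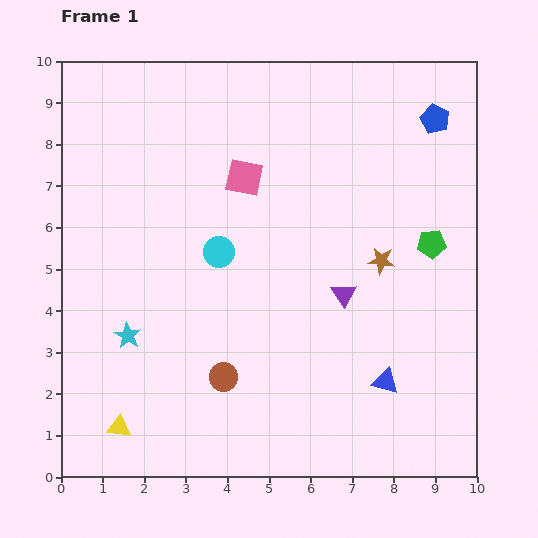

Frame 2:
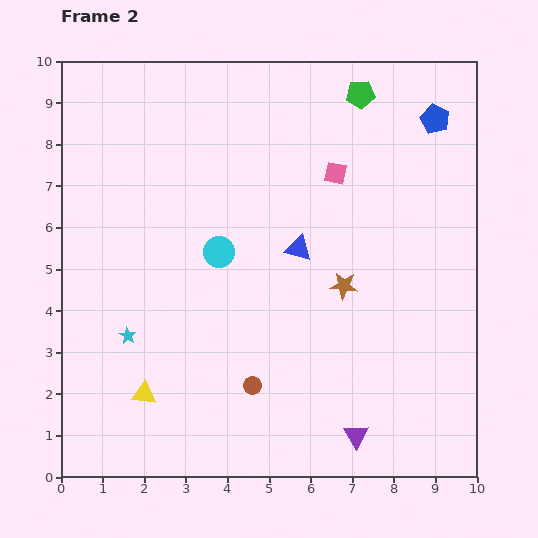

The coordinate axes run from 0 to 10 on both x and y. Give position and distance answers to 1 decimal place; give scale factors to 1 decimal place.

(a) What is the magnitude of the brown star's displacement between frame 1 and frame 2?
1.1

The brown star moved from (7.7, 5.2) to (6.8, 4.6), a distance of √(0.9² + 0.6²) ≈ 1.1.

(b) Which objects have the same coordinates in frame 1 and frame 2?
the cyan circle, the blue pentagon, the cyan star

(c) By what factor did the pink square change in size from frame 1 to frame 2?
0.6×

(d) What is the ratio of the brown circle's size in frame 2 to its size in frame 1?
0.7×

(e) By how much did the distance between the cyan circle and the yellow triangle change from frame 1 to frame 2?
-1.0

Distance in frame 1: 4.8. Distance in frame 2: 3.8.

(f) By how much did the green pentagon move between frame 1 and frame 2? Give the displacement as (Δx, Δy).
(-1.7, 3.6)

The green pentagon was at (8.9, 5.6) in frame 1 and (7.2, 9.2) in frame 2.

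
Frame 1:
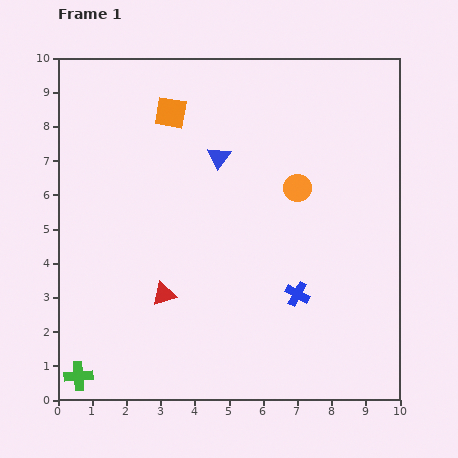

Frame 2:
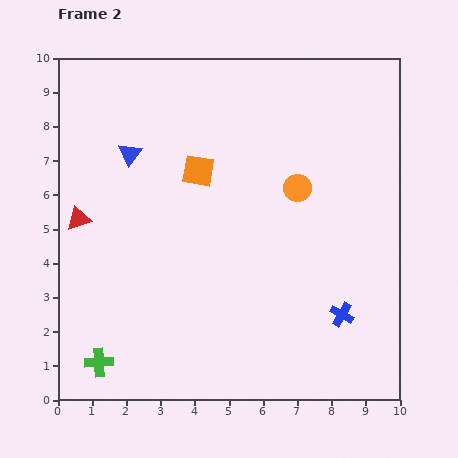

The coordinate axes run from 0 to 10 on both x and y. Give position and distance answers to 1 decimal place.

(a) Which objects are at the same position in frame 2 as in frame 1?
the orange circle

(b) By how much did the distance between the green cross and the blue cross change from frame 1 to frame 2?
+0.4

Distance in frame 1: 6.8. Distance in frame 2: 7.2.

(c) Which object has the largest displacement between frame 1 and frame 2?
the red triangle

(moved 3.3; next 2.6)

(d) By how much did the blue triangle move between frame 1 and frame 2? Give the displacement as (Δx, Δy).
(-2.6, 0.1)

The blue triangle was at (4.7, 7.1) in frame 1 and (2.1, 7.2) in frame 2.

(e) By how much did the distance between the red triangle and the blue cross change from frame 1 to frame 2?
+4.3

Distance in frame 1: 3.9. Distance in frame 2: 8.2.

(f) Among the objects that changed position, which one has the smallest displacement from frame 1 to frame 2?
the green cross

(moved 0.7)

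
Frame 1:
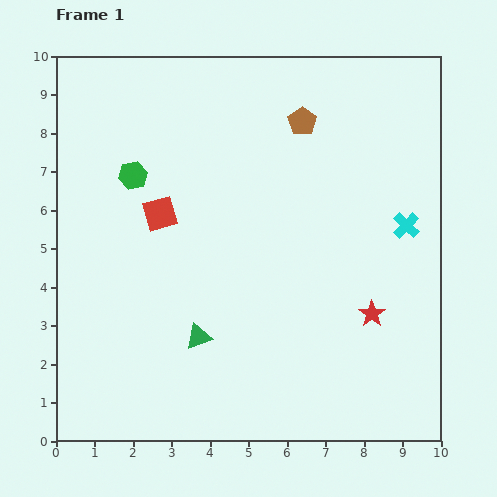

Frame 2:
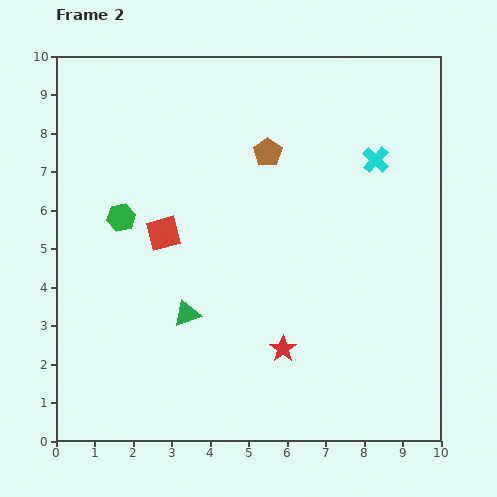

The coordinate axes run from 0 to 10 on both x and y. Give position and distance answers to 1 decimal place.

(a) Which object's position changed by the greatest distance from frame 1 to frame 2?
the red star

(moved 2.5; next 1.9)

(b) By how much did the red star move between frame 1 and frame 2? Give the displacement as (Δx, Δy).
(-2.3, -0.9)

The red star was at (8.2, 3.3) in frame 1 and (5.9, 2.4) in frame 2.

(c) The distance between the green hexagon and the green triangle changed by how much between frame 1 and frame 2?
-1.5

Distance in frame 1: 4.5. Distance in frame 2: 3.0.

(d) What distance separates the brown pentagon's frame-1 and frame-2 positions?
1.2

The brown pentagon moved from (6.4, 8.3) to (5.5, 7.5), a distance of √(0.9² + 0.8²) ≈ 1.2.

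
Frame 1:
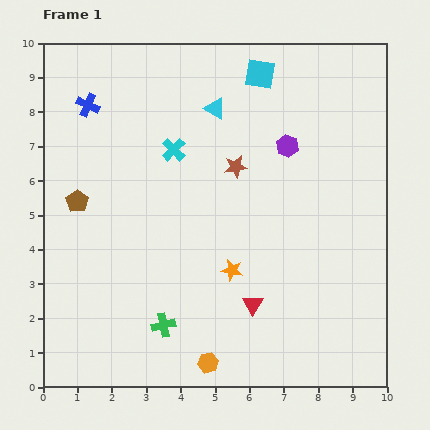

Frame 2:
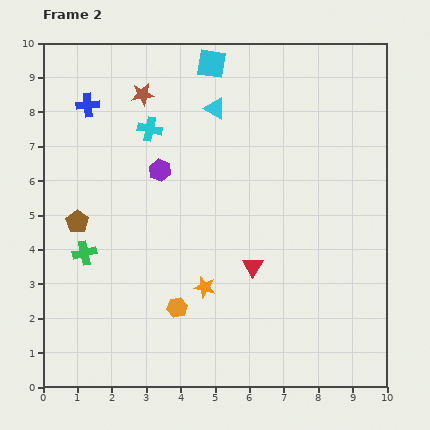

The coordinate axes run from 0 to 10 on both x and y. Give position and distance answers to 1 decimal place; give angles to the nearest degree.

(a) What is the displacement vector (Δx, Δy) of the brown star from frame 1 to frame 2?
(-2.7, 2.1)

The brown star was at (5.6, 6.4) in frame 1 and (2.9, 8.5) in frame 2.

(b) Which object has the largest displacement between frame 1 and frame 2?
the purple hexagon

(moved 3.8; next 3.4)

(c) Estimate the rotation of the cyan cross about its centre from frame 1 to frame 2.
34° counter-clockwise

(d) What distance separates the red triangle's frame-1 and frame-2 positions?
1.1

The red triangle moved from (6.1, 2.4) to (6.1, 3.5), a distance of √(0.0² + 1.1²) ≈ 1.1.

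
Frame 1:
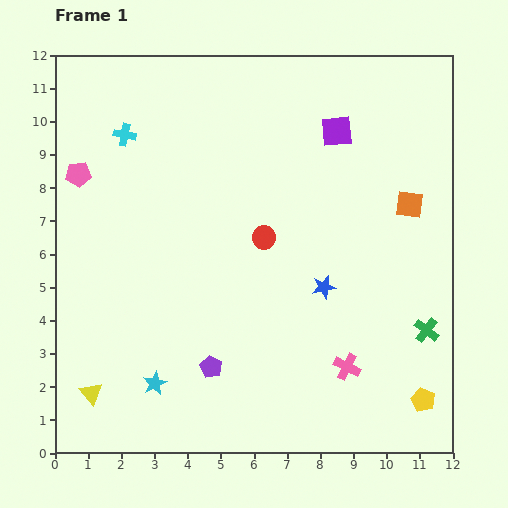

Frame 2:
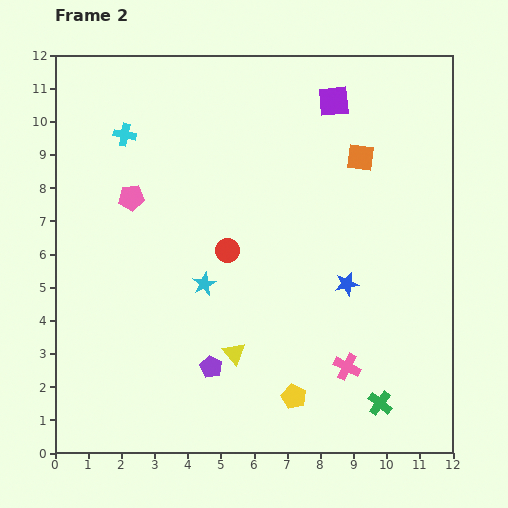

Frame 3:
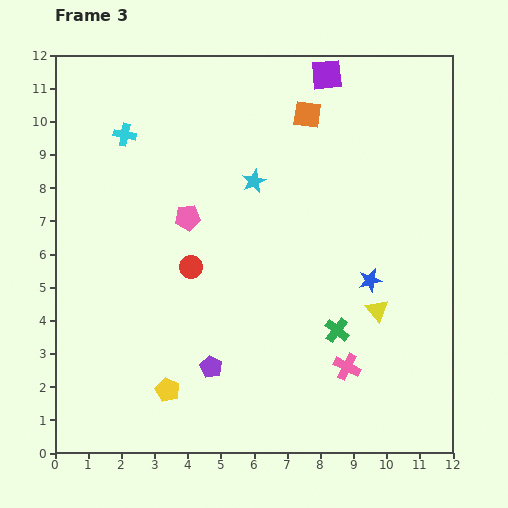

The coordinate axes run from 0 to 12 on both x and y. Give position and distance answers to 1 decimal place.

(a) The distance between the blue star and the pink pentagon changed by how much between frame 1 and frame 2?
-1.1

Distance in frame 1: 8.1. Distance in frame 2: 7.0.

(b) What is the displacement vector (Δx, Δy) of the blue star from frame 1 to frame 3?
(1.4, 0.2)

The blue star was at (8.1, 5.0) in frame 1 and (9.5, 5.2) in frame 3.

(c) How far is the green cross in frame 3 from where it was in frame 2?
2.6

The green cross moved from (9.8, 1.5) to (8.5, 3.7), a distance of √(1.3² + 2.2²) ≈ 2.6.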